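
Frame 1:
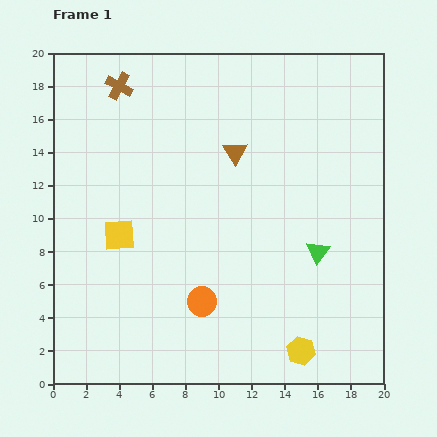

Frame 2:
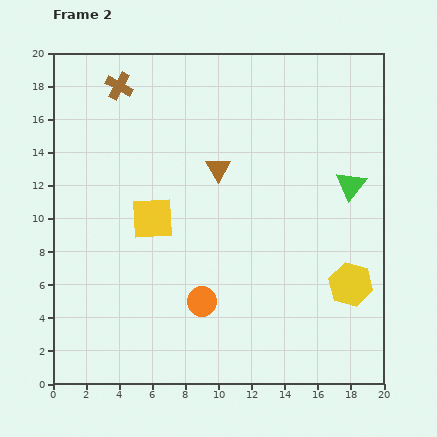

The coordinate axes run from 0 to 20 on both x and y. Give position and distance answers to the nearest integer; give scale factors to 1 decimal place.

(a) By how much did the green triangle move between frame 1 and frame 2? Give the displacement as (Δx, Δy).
(2, 4)

The green triangle was at (16, 8) in frame 1 and (18, 12) in frame 2.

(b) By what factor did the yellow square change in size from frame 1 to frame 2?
1.3×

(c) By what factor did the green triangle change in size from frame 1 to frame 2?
1.3×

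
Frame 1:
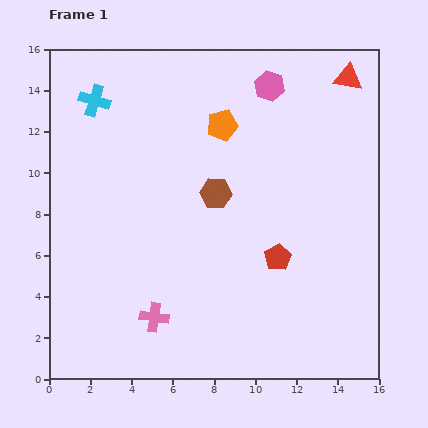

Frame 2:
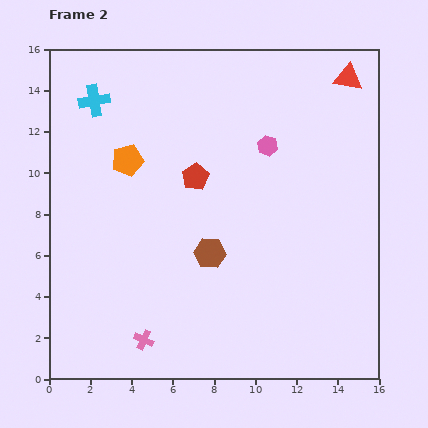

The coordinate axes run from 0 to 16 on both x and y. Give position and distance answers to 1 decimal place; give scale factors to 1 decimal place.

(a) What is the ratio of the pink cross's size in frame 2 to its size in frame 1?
0.7×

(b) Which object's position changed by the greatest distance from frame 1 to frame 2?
the red pentagon

(moved 5.6; next 4.9)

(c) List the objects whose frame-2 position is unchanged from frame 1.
the cyan cross, the red triangle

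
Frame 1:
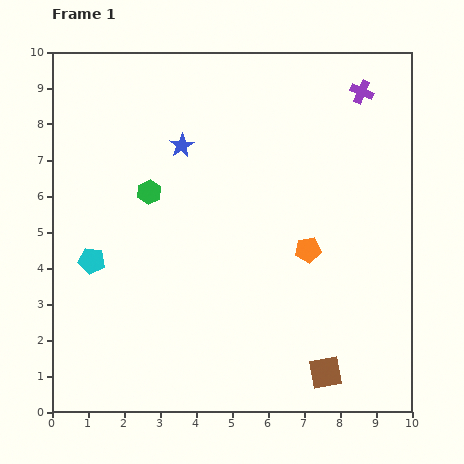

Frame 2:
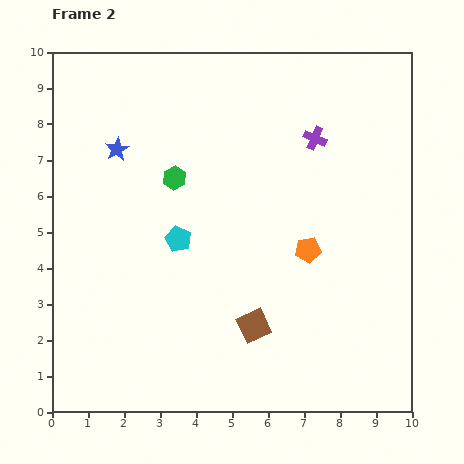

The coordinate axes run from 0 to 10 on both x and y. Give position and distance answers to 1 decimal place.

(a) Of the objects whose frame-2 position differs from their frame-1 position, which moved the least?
the green hexagon

(moved 0.8)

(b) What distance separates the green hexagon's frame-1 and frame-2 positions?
0.8

The green hexagon moved from (2.7, 6.1) to (3.4, 6.5), a distance of √(0.7² + 0.4²) ≈ 0.8.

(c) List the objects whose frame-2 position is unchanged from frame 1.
the orange pentagon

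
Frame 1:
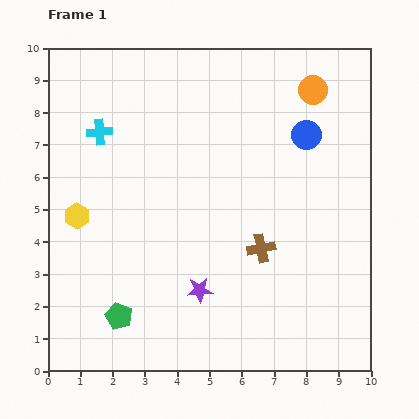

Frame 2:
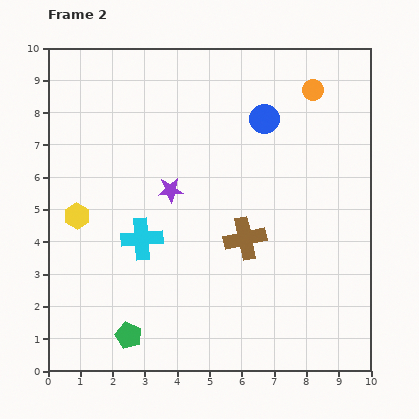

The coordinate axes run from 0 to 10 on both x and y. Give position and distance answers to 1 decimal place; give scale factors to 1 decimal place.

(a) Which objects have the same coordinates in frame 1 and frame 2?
the orange circle, the yellow hexagon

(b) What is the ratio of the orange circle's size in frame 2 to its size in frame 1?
0.7×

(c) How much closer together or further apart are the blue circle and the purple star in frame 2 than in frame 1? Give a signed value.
-2.2

Distance in frame 1: 5.8. Distance in frame 2: 3.6.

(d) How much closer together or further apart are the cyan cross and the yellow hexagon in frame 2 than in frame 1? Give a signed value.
-0.6

Distance in frame 1: 2.7. Distance in frame 2: 2.1.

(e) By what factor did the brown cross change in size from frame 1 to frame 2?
1.5×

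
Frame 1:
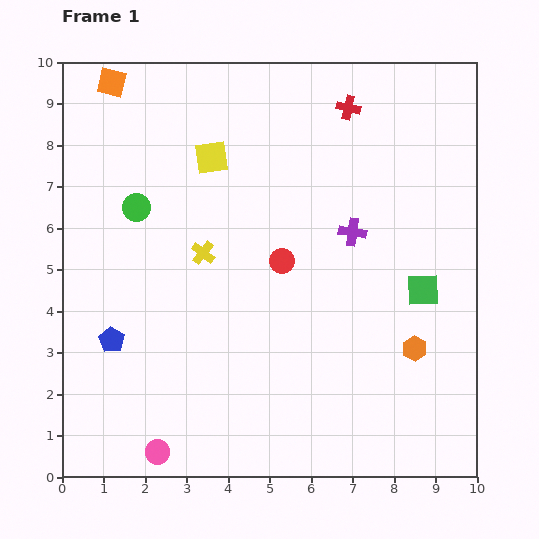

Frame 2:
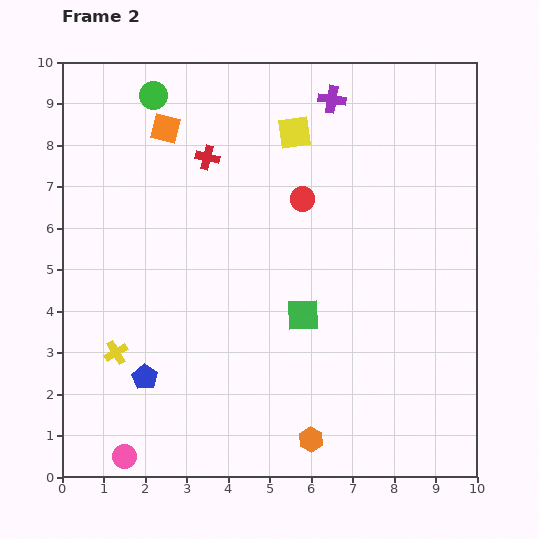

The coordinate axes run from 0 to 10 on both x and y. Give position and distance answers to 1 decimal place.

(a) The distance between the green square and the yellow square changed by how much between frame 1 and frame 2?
-1.6

Distance in frame 1: 6.0. Distance in frame 2: 4.4.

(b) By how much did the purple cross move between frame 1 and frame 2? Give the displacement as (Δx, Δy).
(-0.5, 3.2)

The purple cross was at (7.0, 5.9) in frame 1 and (6.5, 9.1) in frame 2.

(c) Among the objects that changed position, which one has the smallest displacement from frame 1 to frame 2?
the pink circle

(moved 0.8)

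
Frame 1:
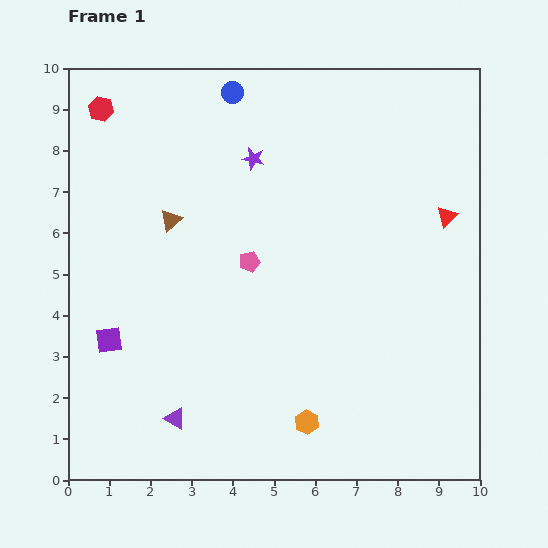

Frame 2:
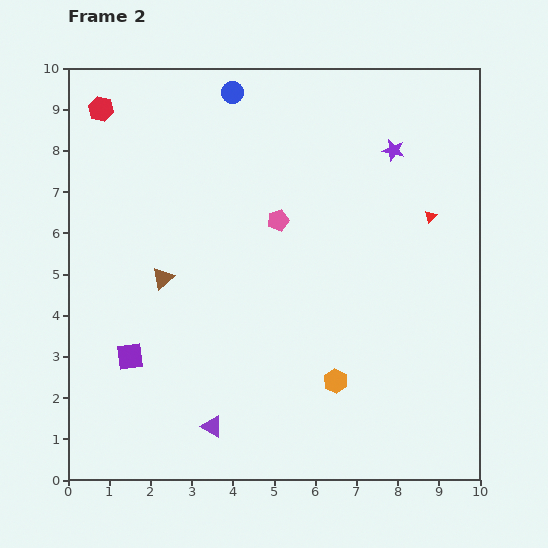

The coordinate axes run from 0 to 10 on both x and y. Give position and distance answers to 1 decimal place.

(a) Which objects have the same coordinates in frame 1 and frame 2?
the red hexagon, the blue circle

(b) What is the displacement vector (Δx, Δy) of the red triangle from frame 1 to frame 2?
(-0.4, 0.0)

The red triangle was at (9.2, 6.4) in frame 1 and (8.8, 6.4) in frame 2.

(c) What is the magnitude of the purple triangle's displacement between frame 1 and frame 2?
0.9

The purple triangle moved from (2.6, 1.5) to (3.5, 1.3), a distance of √(0.9² + 0.2²) ≈ 0.9.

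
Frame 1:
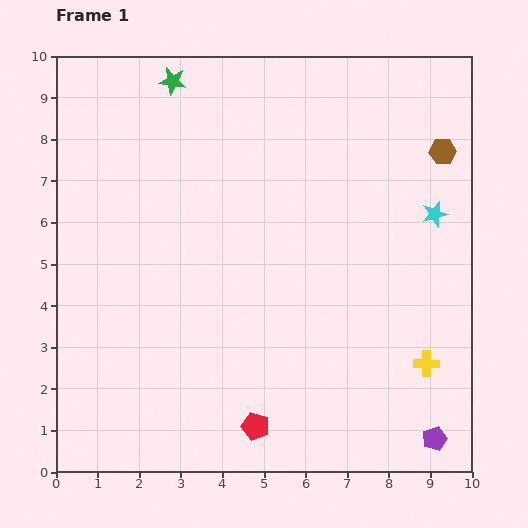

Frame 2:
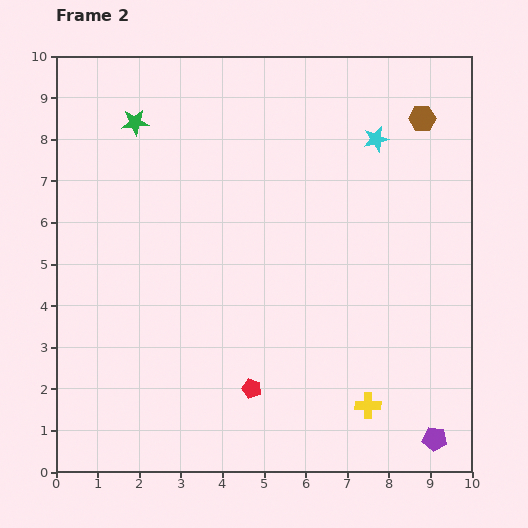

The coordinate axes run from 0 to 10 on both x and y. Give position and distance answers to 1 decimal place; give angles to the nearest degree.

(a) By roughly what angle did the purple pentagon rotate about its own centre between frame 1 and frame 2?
27° clockwise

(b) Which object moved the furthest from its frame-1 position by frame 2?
the cyan star

(moved 2.3; next 1.7)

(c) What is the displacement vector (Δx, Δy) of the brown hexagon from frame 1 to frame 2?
(-0.5, 0.8)

The brown hexagon was at (9.3, 7.7) in frame 1 and (8.8, 8.5) in frame 2.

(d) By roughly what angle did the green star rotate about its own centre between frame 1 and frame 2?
15° counter-clockwise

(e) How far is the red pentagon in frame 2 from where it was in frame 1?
0.9

The red pentagon moved from (4.8, 1.1) to (4.7, 2.0), a distance of √(0.1² + 0.9²) ≈ 0.9.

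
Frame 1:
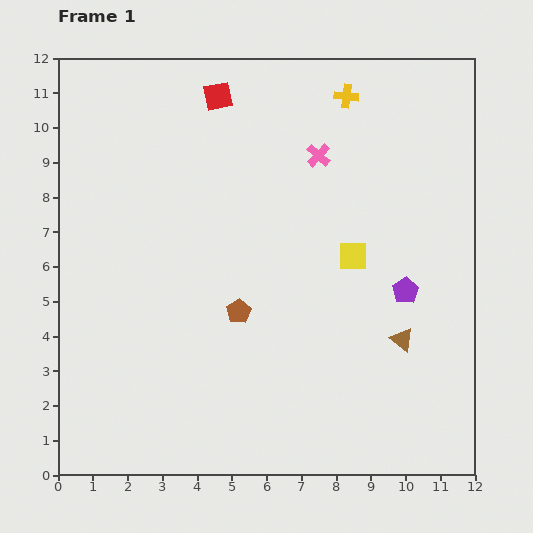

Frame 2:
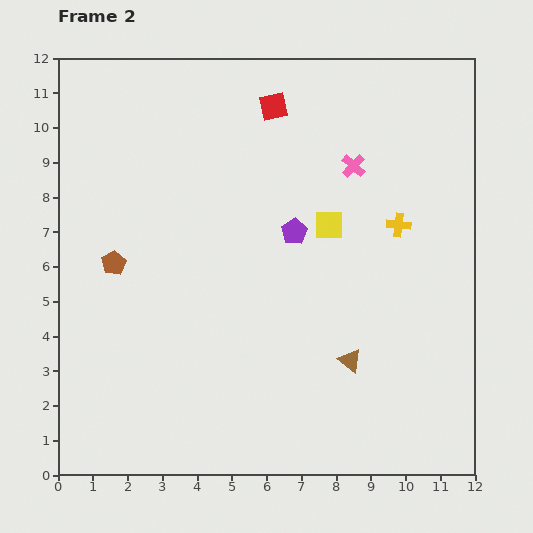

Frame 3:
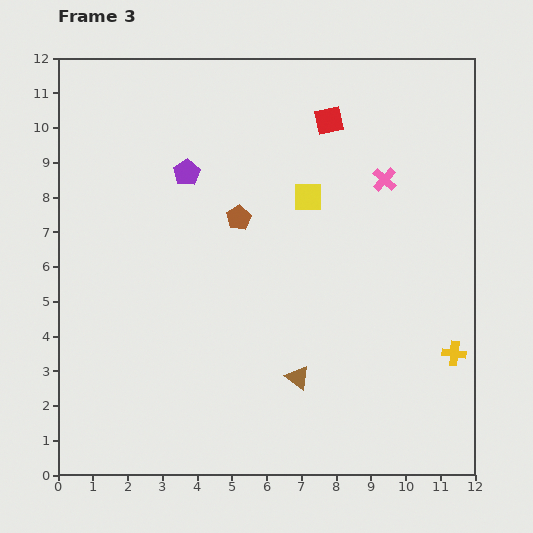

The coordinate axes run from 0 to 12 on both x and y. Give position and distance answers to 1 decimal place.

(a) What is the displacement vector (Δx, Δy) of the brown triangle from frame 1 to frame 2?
(-1.5, -0.6)

The brown triangle was at (9.9, 3.9) in frame 1 and (8.4, 3.3) in frame 2.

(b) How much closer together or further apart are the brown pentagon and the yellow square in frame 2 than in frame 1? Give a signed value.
+2.6

Distance in frame 1: 3.7. Distance in frame 2: 6.3.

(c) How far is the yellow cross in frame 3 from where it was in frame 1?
8.0

The yellow cross moved from (8.3, 10.9) to (11.4, 3.5), a distance of √(3.1² + 7.4²) ≈ 8.0.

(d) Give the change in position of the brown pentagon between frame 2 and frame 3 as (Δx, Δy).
(3.6, 1.3)

The brown pentagon was at (1.6, 6.1) in frame 2 and (5.2, 7.4) in frame 3.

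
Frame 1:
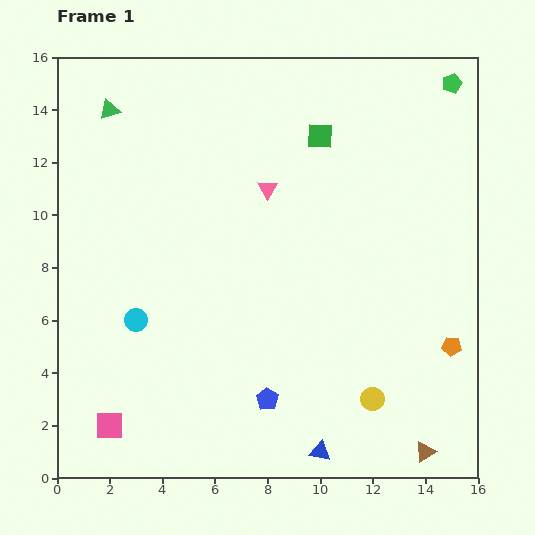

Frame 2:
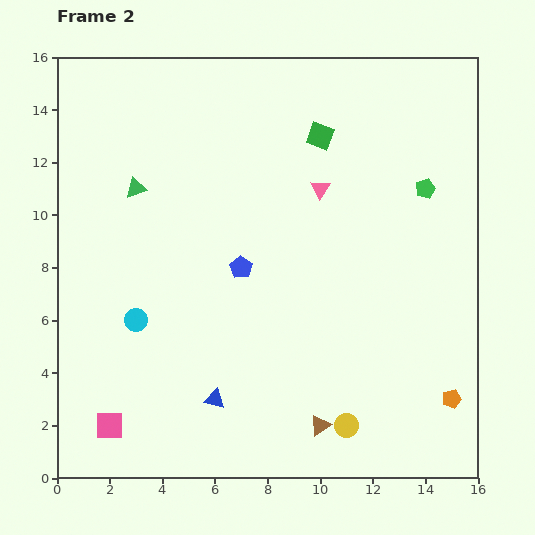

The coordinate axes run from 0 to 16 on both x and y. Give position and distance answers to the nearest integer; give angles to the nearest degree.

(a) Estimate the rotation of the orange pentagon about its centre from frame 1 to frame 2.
21° counter-clockwise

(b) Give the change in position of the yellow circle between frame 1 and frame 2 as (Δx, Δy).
(-1, -1)

The yellow circle was at (12, 3) in frame 1 and (11, 2) in frame 2.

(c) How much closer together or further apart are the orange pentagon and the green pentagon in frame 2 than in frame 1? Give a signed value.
-2

Distance in frame 1: 10. Distance in frame 2: 8.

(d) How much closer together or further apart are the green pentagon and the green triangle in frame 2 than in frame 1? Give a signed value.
-2

Distance in frame 1: 13. Distance in frame 2: 11.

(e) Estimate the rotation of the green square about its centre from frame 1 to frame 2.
17° clockwise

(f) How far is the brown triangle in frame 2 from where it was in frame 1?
4

The brown triangle moved from (14, 1) to (10, 2), a distance of √(4² + 1²) ≈ 4.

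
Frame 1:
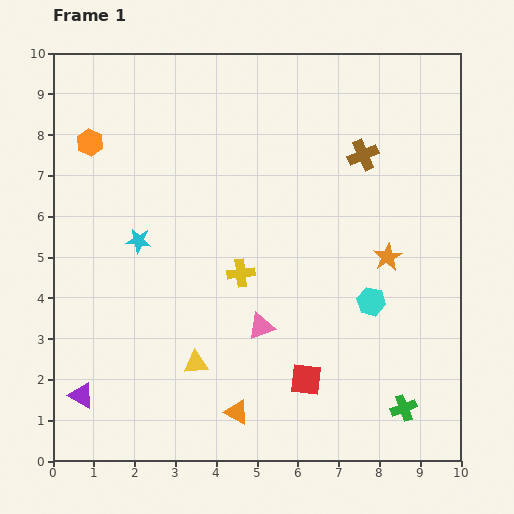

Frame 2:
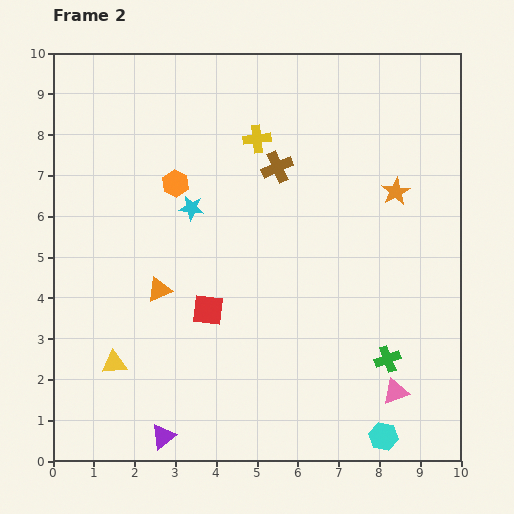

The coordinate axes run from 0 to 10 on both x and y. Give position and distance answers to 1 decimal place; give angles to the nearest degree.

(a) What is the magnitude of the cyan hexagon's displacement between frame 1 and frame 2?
3.3

The cyan hexagon moved from (7.8, 3.9) to (8.1, 0.6), a distance of √(0.3² + 3.3²) ≈ 3.3.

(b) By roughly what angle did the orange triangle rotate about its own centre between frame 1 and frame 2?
51° counter-clockwise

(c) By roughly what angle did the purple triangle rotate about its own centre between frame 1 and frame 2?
54° clockwise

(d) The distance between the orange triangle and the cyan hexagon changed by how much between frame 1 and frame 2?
+2.3

Distance in frame 1: 4.3. Distance in frame 2: 6.6.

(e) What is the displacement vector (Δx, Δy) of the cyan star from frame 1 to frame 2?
(1.3, 0.8)

The cyan star was at (2.1, 5.4) in frame 1 and (3.4, 6.2) in frame 2.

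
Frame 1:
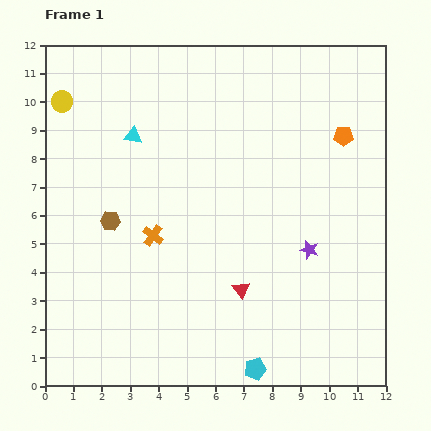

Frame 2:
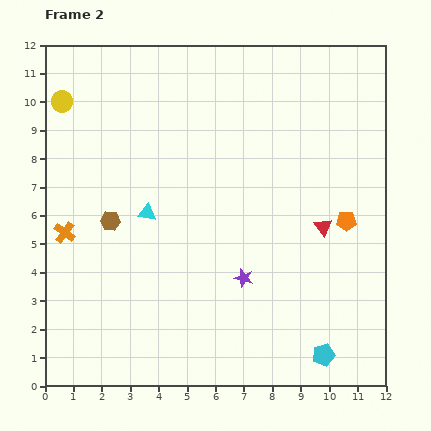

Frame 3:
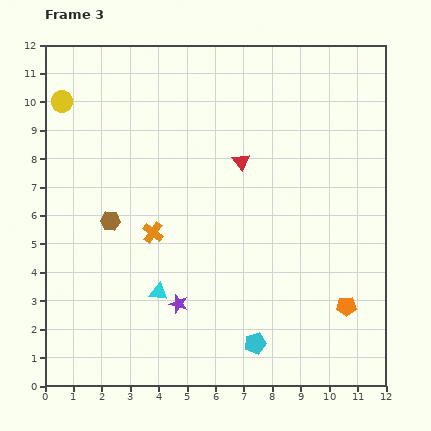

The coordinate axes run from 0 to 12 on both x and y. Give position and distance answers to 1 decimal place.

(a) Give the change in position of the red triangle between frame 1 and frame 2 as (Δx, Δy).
(2.9, 2.2)

The red triangle was at (6.9, 3.4) in frame 1 and (9.8, 5.6) in frame 2.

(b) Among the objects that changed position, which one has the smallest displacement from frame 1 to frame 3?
the orange cross

(moved 0.1)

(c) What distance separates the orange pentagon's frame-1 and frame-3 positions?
6.0

The orange pentagon moved from (10.5, 8.8) to (10.6, 2.8), a distance of √(0.1² + 6.0²) ≈ 6.0.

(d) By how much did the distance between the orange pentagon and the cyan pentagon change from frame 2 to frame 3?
-1.3

Distance in frame 2: 4.8. Distance in frame 3: 3.5.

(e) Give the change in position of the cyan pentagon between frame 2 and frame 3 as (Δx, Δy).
(-2.4, 0.4)

The cyan pentagon was at (9.8, 1.1) in frame 2 and (7.4, 1.5) in frame 3.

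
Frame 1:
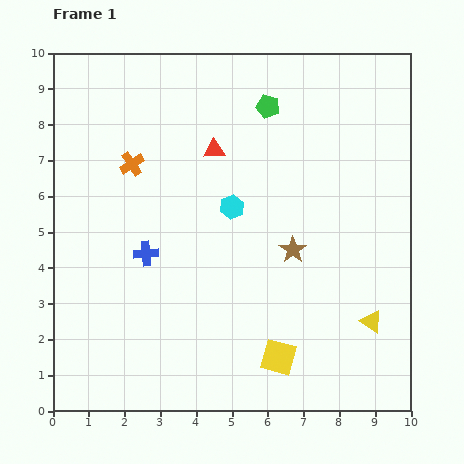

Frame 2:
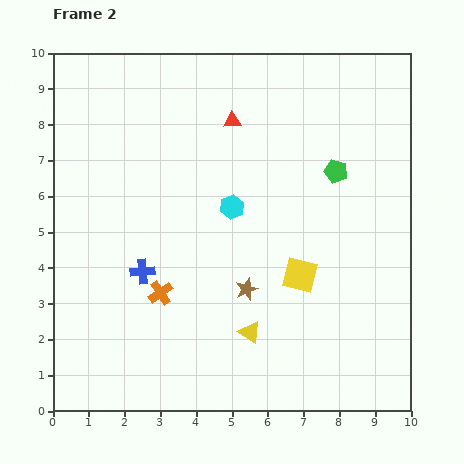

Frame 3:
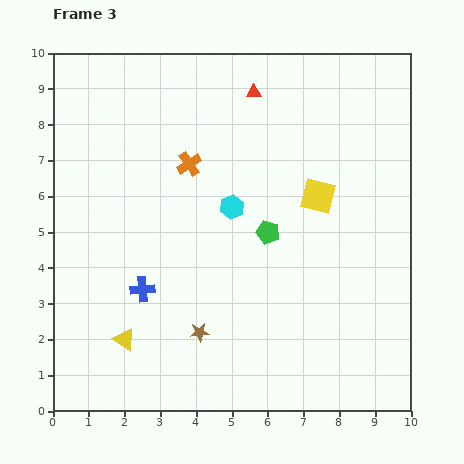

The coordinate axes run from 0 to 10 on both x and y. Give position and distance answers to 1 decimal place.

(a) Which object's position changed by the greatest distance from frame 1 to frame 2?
the orange cross

(moved 3.7; next 3.4)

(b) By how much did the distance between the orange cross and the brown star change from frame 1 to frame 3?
-0.4

Distance in frame 1: 5.1. Distance in frame 3: 4.7.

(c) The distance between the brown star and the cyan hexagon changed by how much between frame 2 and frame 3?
+1.3

Distance in frame 2: 2.3. Distance in frame 3: 3.6.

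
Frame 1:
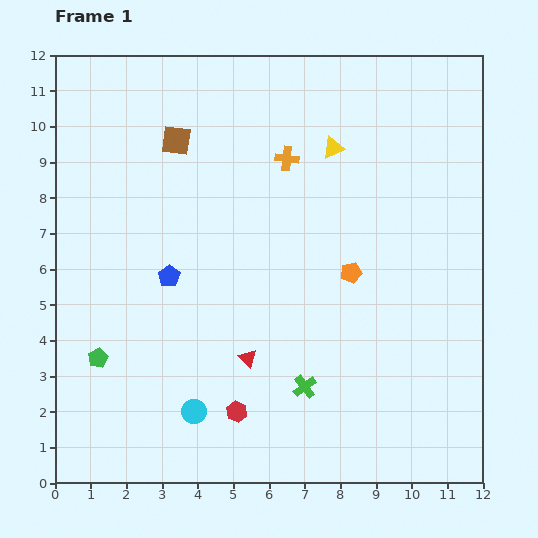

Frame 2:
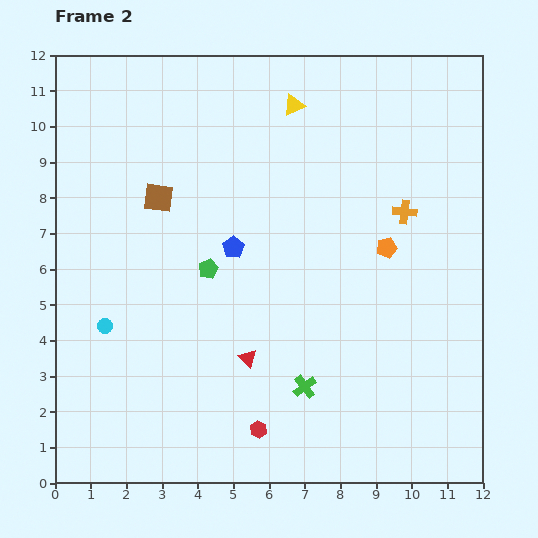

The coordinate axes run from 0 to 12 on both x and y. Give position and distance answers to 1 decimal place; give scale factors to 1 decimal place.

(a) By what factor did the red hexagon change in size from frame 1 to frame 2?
0.8×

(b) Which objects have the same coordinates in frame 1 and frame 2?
the red triangle, the green cross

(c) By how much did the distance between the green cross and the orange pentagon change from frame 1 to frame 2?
+1.0

Distance in frame 1: 3.5. Distance in frame 2: 4.5.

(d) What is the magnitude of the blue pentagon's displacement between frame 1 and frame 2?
2.0

The blue pentagon moved from (3.2, 5.8) to (5.0, 6.6), a distance of √(1.8² + 0.8²) ≈ 2.0.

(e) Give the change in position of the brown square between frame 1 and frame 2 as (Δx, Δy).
(-0.5, -1.6)

The brown square was at (3.4, 9.6) in frame 1 and (2.9, 8.0) in frame 2.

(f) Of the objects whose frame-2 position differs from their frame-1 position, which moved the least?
the red hexagon

(moved 0.8)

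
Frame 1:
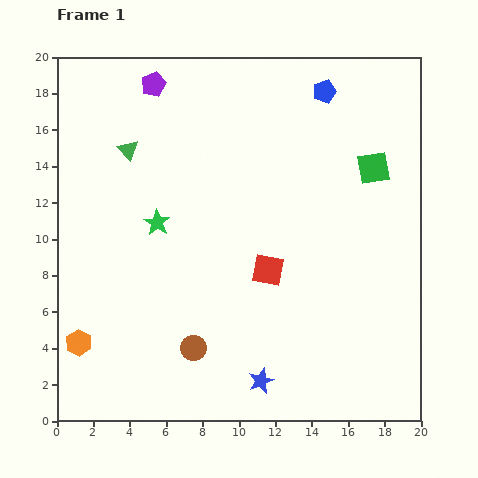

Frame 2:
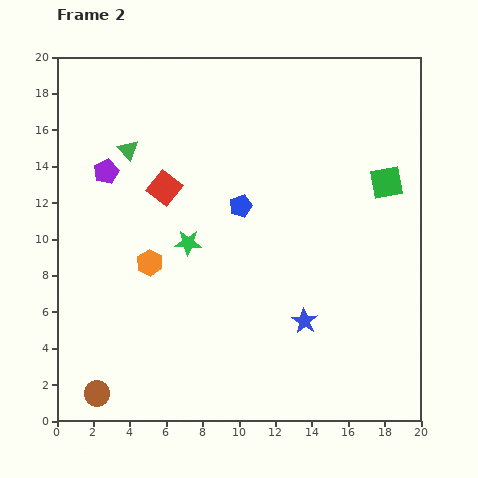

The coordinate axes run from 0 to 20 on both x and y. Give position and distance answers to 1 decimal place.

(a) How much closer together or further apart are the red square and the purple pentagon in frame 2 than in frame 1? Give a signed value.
-8.7

Distance in frame 1: 12.0. Distance in frame 2: 3.3.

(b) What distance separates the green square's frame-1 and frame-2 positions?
1.1

The green square moved from (17.4, 13.9) to (18.1, 13.1), a distance of √(0.7² + 0.8²) ≈ 1.1.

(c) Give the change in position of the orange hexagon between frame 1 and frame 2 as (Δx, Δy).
(3.9, 4.4)

The orange hexagon was at (1.2, 4.3) in frame 1 and (5.1, 8.7) in frame 2.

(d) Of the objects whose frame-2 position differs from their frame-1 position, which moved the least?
the green square

(moved 1.1)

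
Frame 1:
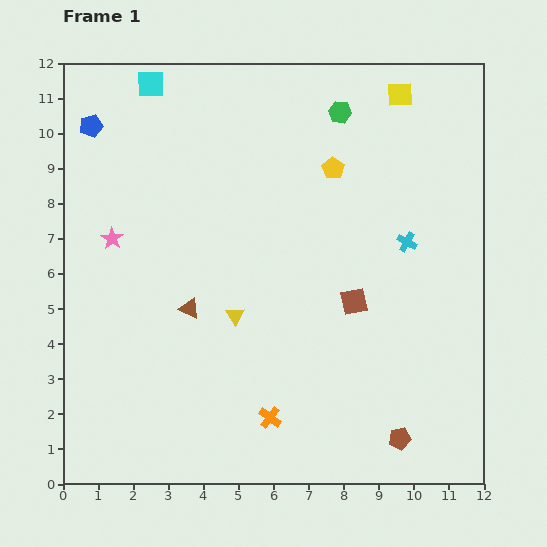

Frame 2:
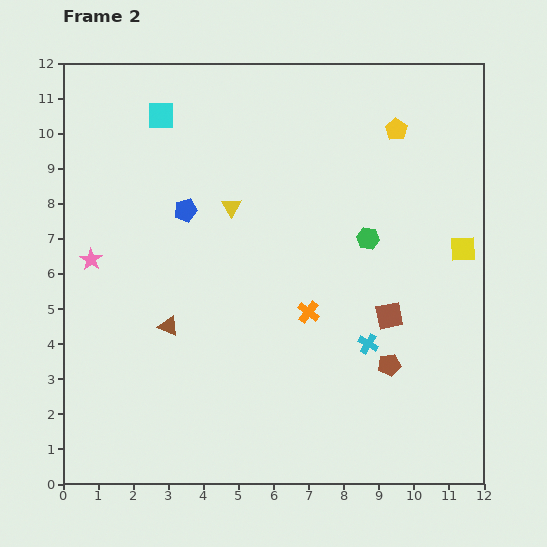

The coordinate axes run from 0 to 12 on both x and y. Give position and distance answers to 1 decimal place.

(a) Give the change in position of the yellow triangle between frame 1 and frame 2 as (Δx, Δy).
(-0.1, 3.1)

The yellow triangle was at (4.9, 4.8) in frame 1 and (4.8, 7.9) in frame 2.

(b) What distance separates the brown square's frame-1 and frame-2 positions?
1.1

The brown square moved from (8.3, 5.2) to (9.3, 4.8), a distance of √(1.0² + 0.4²) ≈ 1.1.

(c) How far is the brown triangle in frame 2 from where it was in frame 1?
0.8

The brown triangle moved from (3.6, 5.0) to (3.0, 4.5), a distance of √(0.6² + 0.5²) ≈ 0.8.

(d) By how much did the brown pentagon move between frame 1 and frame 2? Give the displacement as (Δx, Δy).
(-0.3, 2.1)

The brown pentagon was at (9.6, 1.3) in frame 1 and (9.3, 3.4) in frame 2.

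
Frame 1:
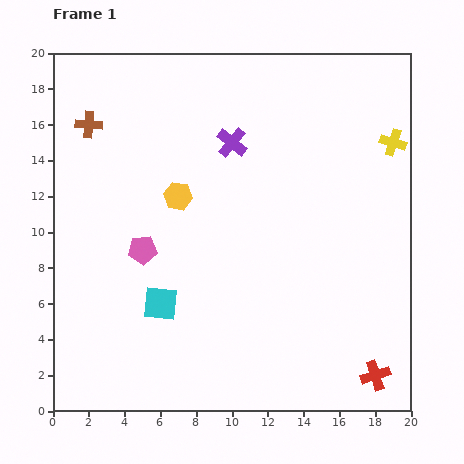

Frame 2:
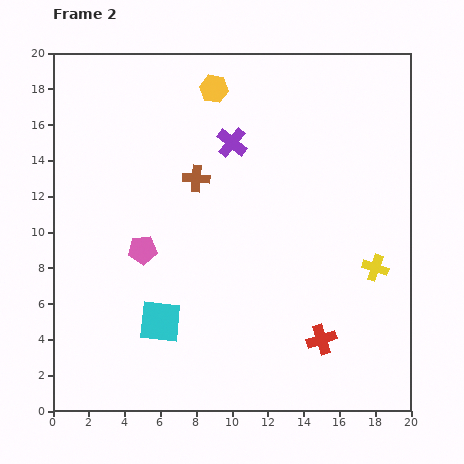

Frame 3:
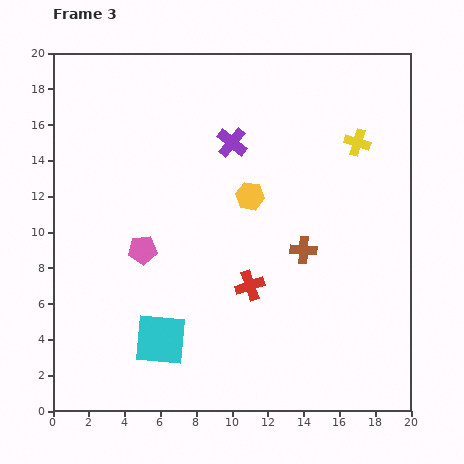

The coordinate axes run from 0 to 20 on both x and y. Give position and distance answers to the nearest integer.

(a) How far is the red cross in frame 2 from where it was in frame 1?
4

The red cross moved from (18, 2) to (15, 4), a distance of √(3² + 2²) ≈ 4.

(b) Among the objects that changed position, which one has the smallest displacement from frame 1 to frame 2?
the cyan square

(moved 1)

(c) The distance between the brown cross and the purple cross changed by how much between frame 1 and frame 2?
-5

Distance in frame 1: 8. Distance in frame 2: 3.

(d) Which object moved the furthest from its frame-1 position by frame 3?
the brown cross

(moved 14; next 9)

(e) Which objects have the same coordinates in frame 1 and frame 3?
the pink pentagon, the purple cross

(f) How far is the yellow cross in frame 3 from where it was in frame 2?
7

The yellow cross moved from (18, 8) to (17, 15), a distance of √(1² + 7²) ≈ 7.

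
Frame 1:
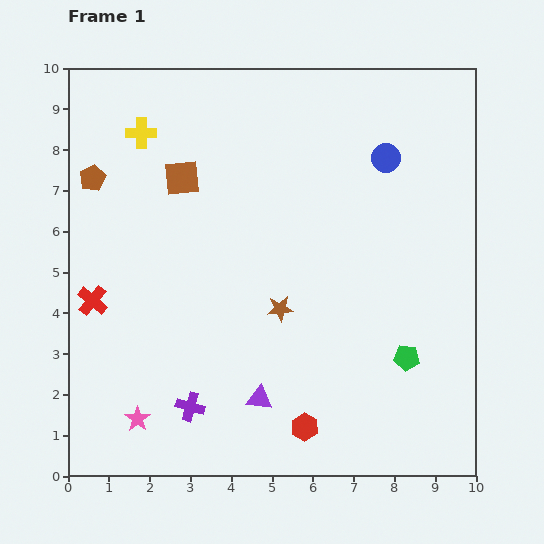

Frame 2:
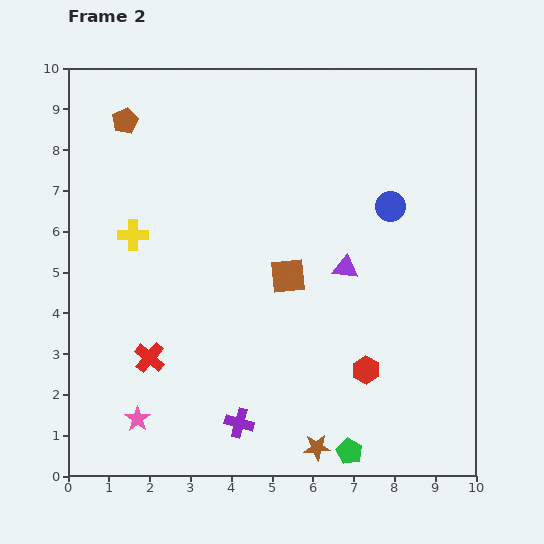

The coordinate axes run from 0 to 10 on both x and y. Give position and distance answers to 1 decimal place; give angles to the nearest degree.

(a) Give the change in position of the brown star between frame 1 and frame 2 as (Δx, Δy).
(0.9, -3.4)

The brown star was at (5.2, 4.1) in frame 1 and (6.1, 0.7) in frame 2.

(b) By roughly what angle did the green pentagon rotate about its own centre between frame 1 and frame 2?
20° clockwise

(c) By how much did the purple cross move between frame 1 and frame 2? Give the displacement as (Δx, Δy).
(1.2, -0.4)

The purple cross was at (3.0, 1.7) in frame 1 and (4.2, 1.3) in frame 2.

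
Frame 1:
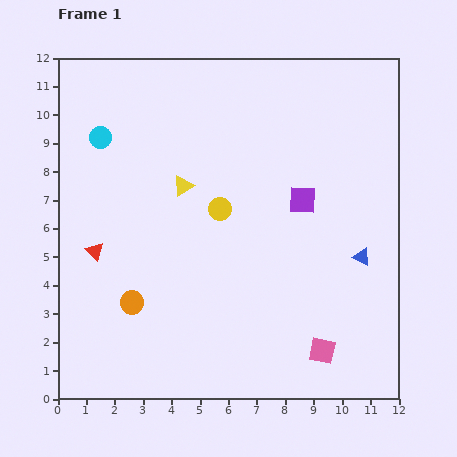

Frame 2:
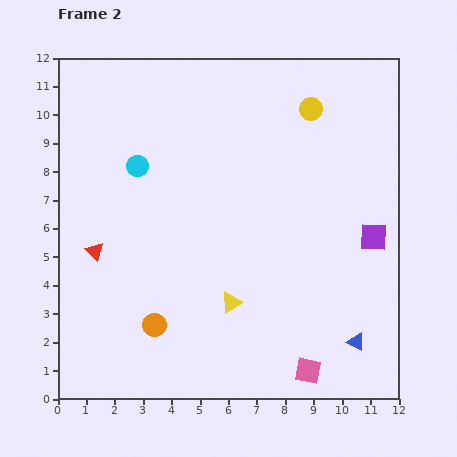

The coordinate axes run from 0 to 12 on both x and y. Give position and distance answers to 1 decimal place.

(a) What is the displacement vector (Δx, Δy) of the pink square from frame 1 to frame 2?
(-0.5, -0.7)

The pink square was at (9.3, 1.7) in frame 1 and (8.8, 1.0) in frame 2.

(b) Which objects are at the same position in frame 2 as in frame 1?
the red triangle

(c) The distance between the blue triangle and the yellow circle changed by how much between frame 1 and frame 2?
+3.1

Distance in frame 1: 5.3. Distance in frame 2: 8.4.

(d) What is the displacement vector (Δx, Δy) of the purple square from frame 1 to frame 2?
(2.5, -1.3)

The purple square was at (8.6, 7.0) in frame 1 and (11.1, 5.7) in frame 2.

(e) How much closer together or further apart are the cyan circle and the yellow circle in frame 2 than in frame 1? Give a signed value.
+1.5

Distance in frame 1: 4.9. Distance in frame 2: 6.4.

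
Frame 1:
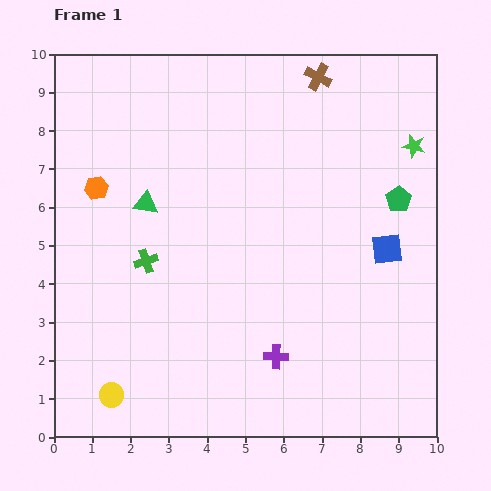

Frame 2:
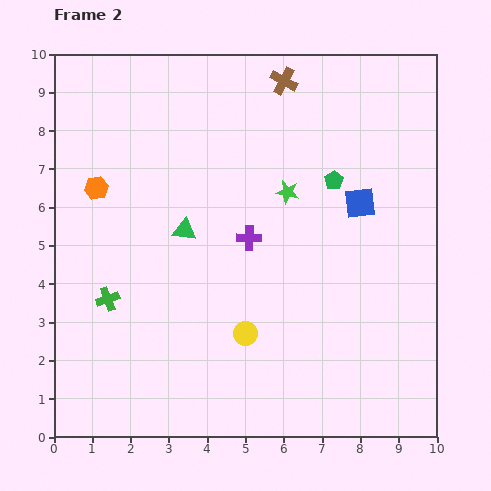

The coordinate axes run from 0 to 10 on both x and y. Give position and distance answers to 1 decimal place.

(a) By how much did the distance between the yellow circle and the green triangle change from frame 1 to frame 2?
-2.0

Distance in frame 1: 5.1. Distance in frame 2: 3.1.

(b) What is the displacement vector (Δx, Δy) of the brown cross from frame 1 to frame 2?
(-0.9, -0.1)

The brown cross was at (6.9, 9.4) in frame 1 and (6.0, 9.3) in frame 2.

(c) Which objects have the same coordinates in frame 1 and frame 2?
the orange hexagon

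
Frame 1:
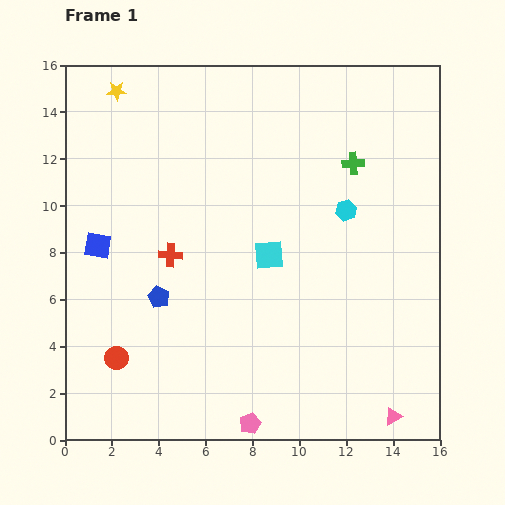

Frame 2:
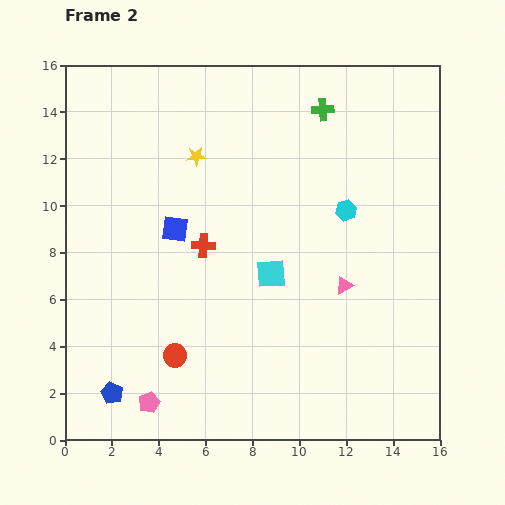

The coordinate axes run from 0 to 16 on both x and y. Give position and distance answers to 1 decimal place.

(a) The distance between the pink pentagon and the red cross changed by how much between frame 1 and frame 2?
-0.9

Distance in frame 1: 8.0. Distance in frame 2: 7.1.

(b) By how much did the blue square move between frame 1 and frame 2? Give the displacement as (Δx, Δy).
(3.3, 0.7)

The blue square was at (1.4, 8.3) in frame 1 and (4.7, 9.0) in frame 2.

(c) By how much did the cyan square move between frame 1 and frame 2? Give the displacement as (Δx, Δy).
(0.1, -0.8)

The cyan square was at (8.7, 7.9) in frame 1 and (8.8, 7.1) in frame 2.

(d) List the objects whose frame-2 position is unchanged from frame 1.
the cyan hexagon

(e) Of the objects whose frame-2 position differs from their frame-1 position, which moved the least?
the cyan square

(moved 0.8)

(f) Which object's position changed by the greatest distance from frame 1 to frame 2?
the pink triangle

(moved 6.0; next 4.6)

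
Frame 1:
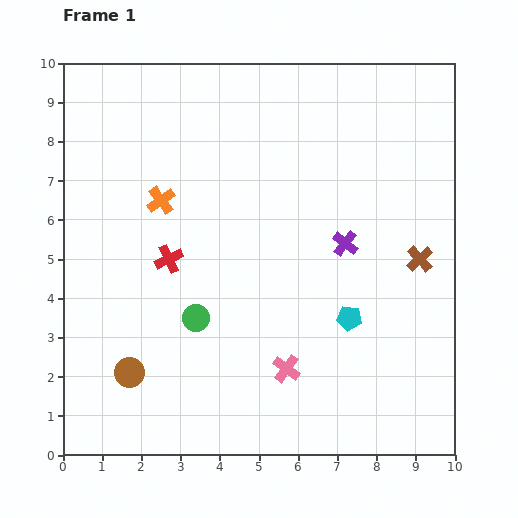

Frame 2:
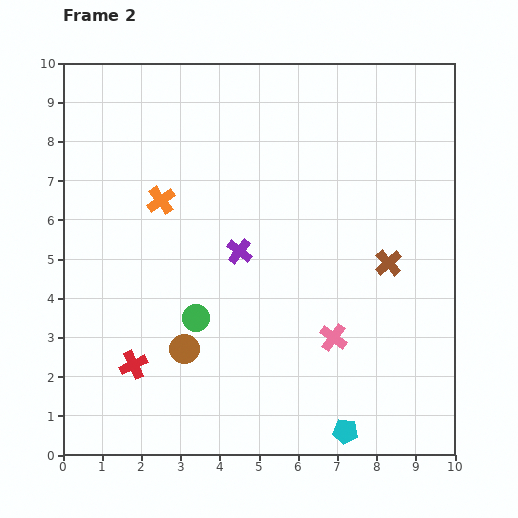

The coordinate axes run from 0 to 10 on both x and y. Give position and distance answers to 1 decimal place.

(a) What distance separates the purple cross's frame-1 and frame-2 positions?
2.7

The purple cross moved from (7.2, 5.4) to (4.5, 5.2), a distance of √(2.7² + 0.2²) ≈ 2.7.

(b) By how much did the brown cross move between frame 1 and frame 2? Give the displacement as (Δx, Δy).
(-0.8, -0.1)

The brown cross was at (9.1, 5.0) in frame 1 and (8.3, 4.9) in frame 2.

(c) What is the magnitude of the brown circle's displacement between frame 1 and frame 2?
1.5

The brown circle moved from (1.7, 2.1) to (3.1, 2.7), a distance of √(1.4² + 0.6²) ≈ 1.5.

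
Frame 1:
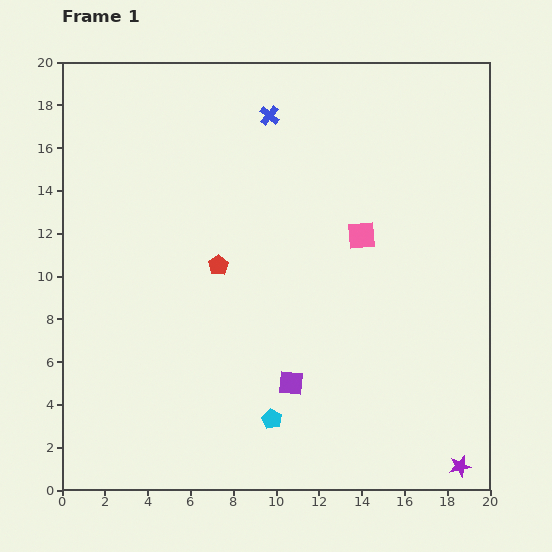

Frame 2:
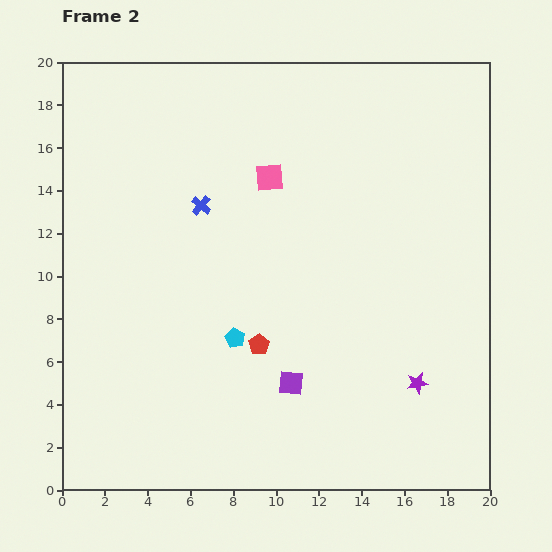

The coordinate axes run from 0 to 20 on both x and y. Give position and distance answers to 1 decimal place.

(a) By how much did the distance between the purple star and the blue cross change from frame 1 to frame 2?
-5.6

Distance in frame 1: 18.7. Distance in frame 2: 13.1.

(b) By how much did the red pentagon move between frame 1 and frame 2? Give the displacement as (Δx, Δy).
(1.9, -3.7)

The red pentagon was at (7.3, 10.5) in frame 1 and (9.2, 6.8) in frame 2.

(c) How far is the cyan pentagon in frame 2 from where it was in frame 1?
4.2

The cyan pentagon moved from (9.8, 3.3) to (8.1, 7.1), a distance of √(1.7² + 3.8²) ≈ 4.2.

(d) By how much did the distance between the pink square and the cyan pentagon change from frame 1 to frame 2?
-1.9

Distance in frame 1: 9.6. Distance in frame 2: 7.7.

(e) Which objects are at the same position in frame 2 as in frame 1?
the purple square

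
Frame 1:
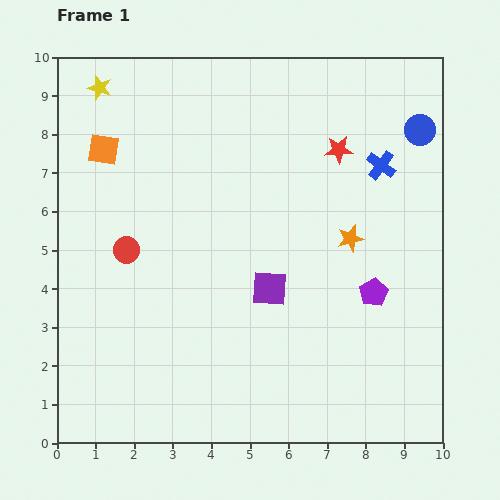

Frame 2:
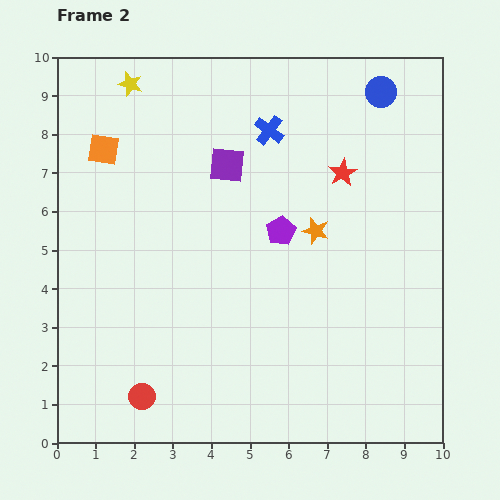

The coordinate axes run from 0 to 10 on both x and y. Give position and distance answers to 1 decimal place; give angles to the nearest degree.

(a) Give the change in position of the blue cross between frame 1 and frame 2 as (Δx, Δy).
(-2.9, 0.9)

The blue cross was at (8.4, 7.2) in frame 1 and (5.5, 8.1) in frame 2.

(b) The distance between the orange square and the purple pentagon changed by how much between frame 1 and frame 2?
-2.8

Distance in frame 1: 7.9. Distance in frame 2: 5.1.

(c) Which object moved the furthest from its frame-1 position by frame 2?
the red circle

(moved 3.8; next 3.4)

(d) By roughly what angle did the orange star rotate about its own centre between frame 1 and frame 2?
30° clockwise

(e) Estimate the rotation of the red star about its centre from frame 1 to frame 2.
25° counter-clockwise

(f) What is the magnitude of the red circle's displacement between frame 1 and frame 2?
3.8

The red circle moved from (1.8, 5.0) to (2.2, 1.2), a distance of √(0.4² + 3.8²) ≈ 3.8.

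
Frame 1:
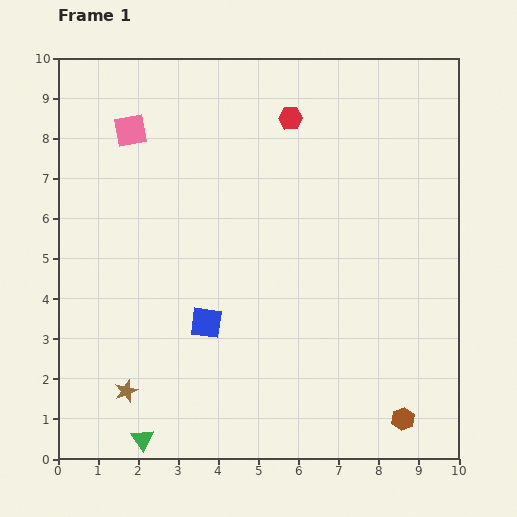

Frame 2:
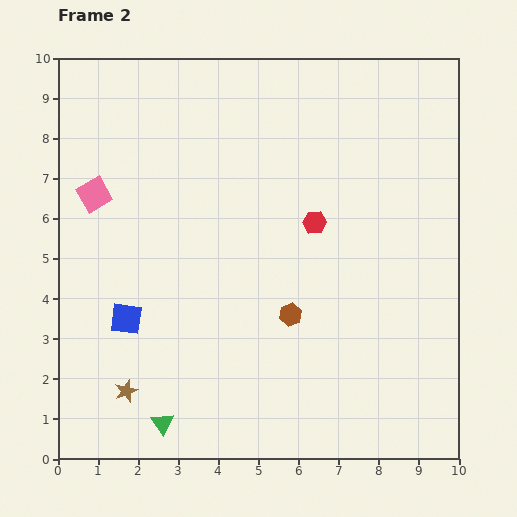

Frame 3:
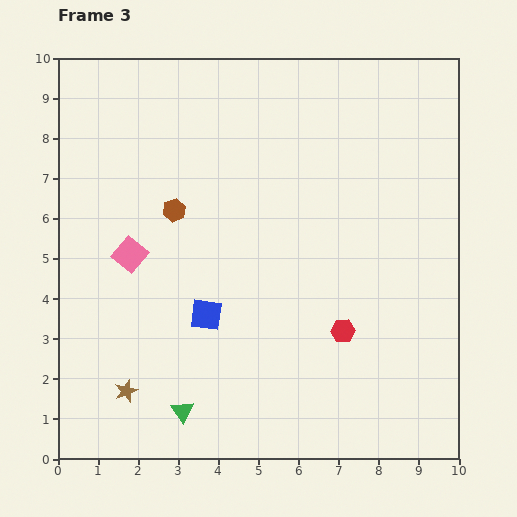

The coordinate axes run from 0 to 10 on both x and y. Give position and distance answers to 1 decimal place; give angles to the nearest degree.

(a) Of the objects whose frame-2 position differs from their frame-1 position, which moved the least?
the green triangle

(moved 0.6)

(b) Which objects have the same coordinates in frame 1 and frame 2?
the brown star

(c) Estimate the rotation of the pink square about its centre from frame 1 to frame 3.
40° counter-clockwise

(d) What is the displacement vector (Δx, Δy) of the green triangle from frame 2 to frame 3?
(0.5, 0.3)

The green triangle was at (2.6, 0.9) in frame 2 and (3.1, 1.2) in frame 3.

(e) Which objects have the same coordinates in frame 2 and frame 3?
the brown star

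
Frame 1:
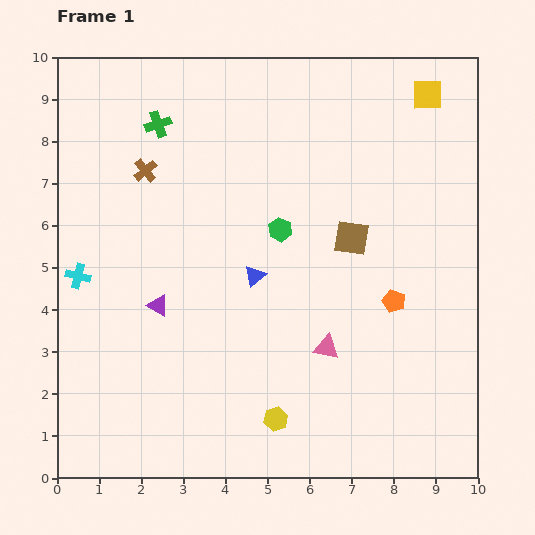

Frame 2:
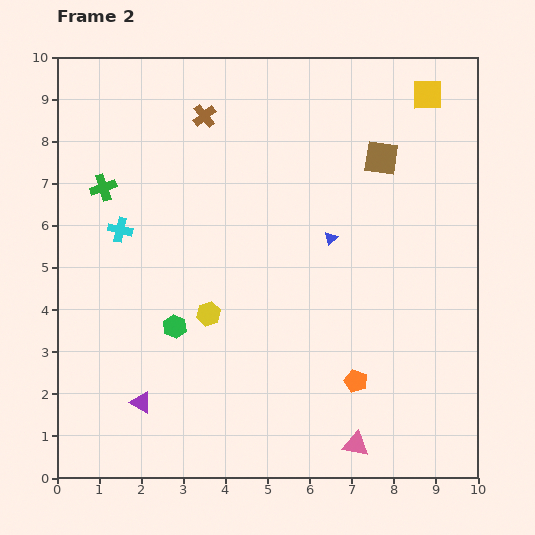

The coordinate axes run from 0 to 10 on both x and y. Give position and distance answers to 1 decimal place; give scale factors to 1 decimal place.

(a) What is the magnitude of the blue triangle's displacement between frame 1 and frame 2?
2.0

The blue triangle moved from (4.7, 4.8) to (6.5, 5.7), a distance of √(1.8² + 0.9²) ≈ 2.0.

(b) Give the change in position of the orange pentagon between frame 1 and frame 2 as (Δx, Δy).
(-0.9, -1.9)

The orange pentagon was at (8.0, 4.2) in frame 1 and (7.1, 2.3) in frame 2.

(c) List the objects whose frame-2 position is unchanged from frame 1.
the yellow square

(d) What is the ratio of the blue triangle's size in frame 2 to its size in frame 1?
0.6×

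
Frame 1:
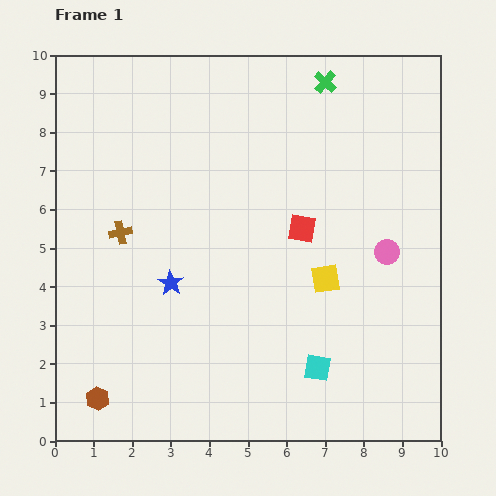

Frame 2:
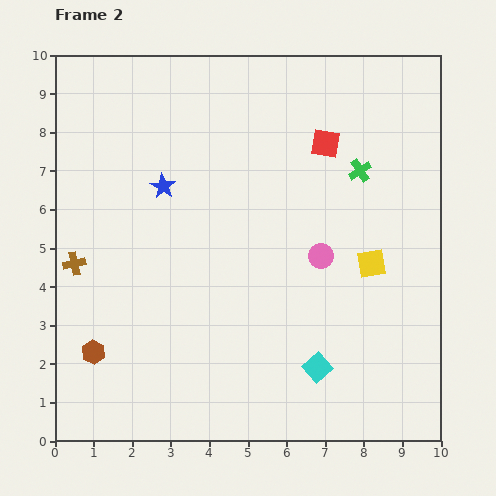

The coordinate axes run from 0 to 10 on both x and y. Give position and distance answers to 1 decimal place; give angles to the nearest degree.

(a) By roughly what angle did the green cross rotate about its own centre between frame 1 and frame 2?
16° clockwise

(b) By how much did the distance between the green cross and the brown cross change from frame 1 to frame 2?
+1.2

Distance in frame 1: 6.6. Distance in frame 2: 7.8.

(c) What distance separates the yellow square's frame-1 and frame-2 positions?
1.3

The yellow square moved from (7.0, 4.2) to (8.2, 4.6), a distance of √(1.2² + 0.4²) ≈ 1.3.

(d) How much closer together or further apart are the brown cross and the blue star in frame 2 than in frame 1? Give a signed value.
+1.2

Distance in frame 1: 1.8. Distance in frame 2: 3.0.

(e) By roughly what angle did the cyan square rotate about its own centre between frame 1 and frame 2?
38° clockwise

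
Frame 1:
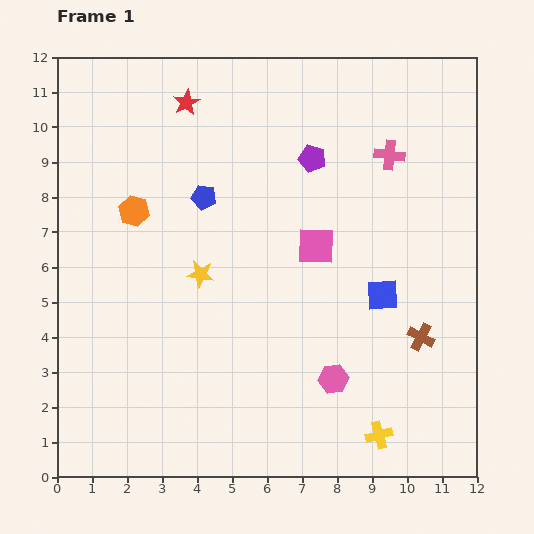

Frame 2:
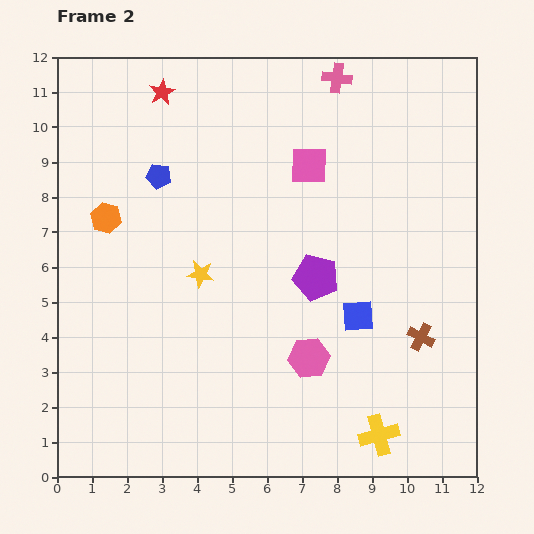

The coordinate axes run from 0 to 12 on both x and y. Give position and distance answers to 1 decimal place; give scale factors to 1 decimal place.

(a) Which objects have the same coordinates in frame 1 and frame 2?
the yellow star, the yellow cross, the brown cross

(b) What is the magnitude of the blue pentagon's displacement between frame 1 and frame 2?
1.4

The blue pentagon moved from (4.2, 8.0) to (2.9, 8.6), a distance of √(1.3² + 0.6²) ≈ 1.4.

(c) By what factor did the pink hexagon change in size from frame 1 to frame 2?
1.4×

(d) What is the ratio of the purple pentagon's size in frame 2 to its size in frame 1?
1.7×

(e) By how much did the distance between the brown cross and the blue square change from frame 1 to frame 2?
+0.3

Distance in frame 1: 1.6. Distance in frame 2: 1.9.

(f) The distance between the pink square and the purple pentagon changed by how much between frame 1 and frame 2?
+0.7

Distance in frame 1: 2.5. Distance in frame 2: 3.2.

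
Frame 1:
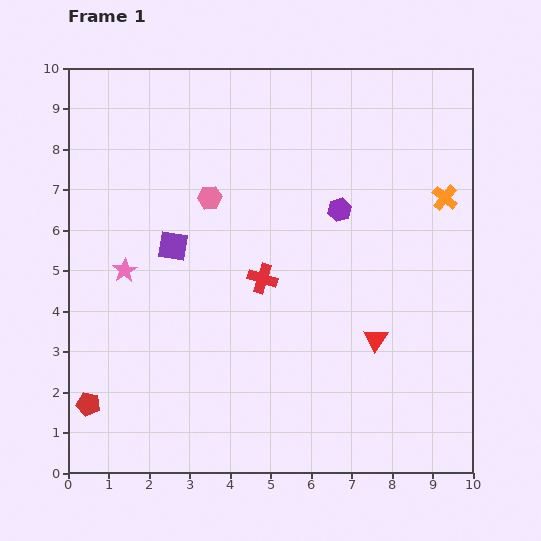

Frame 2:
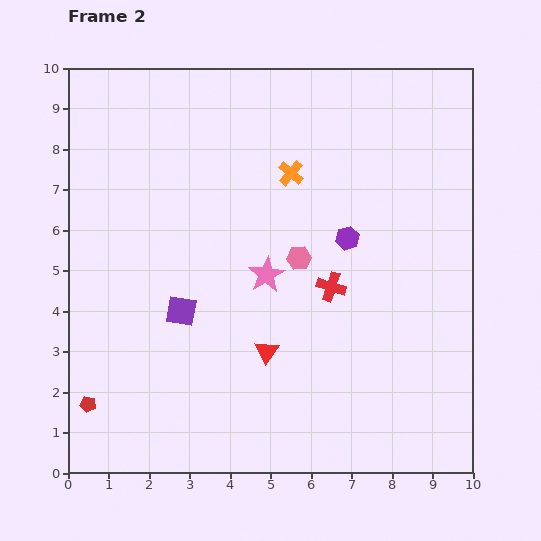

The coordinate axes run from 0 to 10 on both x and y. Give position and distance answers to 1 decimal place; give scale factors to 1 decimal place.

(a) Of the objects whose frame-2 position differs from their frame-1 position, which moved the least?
the purple hexagon

(moved 0.7)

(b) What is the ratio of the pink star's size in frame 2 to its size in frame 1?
1.5×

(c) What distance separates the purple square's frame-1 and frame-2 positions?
1.6

The purple square moved from (2.6, 5.6) to (2.8, 4.0), a distance of √(0.2² + 1.6²) ≈ 1.6.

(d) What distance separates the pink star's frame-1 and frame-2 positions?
3.5

The pink star moved from (1.4, 5.0) to (4.9, 4.9), a distance of √(3.5² + 0.1²) ≈ 3.5.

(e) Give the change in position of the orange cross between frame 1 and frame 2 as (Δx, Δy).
(-3.8, 0.6)

The orange cross was at (9.3, 6.8) in frame 1 and (5.5, 7.4) in frame 2.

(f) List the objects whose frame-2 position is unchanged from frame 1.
the red pentagon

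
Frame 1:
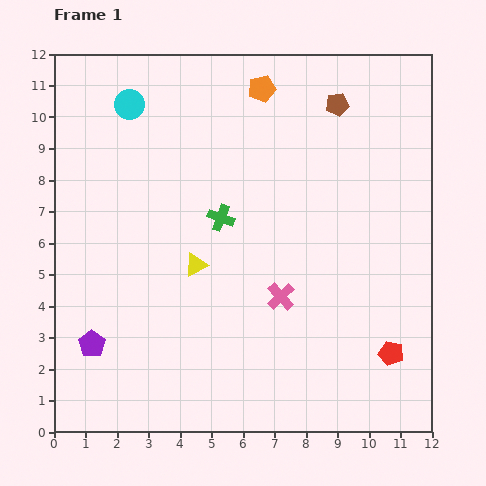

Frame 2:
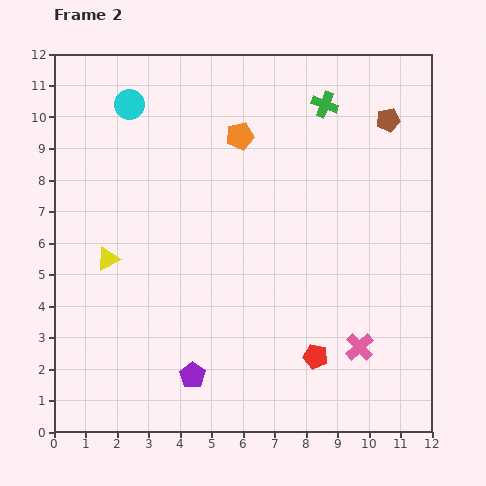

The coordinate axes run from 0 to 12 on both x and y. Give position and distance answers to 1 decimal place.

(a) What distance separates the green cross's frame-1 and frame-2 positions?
4.9

The green cross moved from (5.3, 6.8) to (8.6, 10.4), a distance of √(3.3² + 3.6²) ≈ 4.9.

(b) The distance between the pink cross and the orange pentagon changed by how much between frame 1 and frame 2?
+1.1

Distance in frame 1: 6.6. Distance in frame 2: 7.7.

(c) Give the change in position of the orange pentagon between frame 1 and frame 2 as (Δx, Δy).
(-0.7, -1.5)

The orange pentagon was at (6.6, 10.9) in frame 1 and (5.9, 9.4) in frame 2.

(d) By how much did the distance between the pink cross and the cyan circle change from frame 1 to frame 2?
+2.8

Distance in frame 1: 7.8. Distance in frame 2: 10.6.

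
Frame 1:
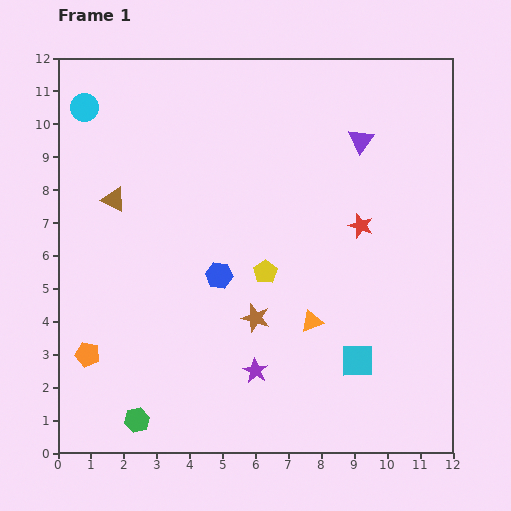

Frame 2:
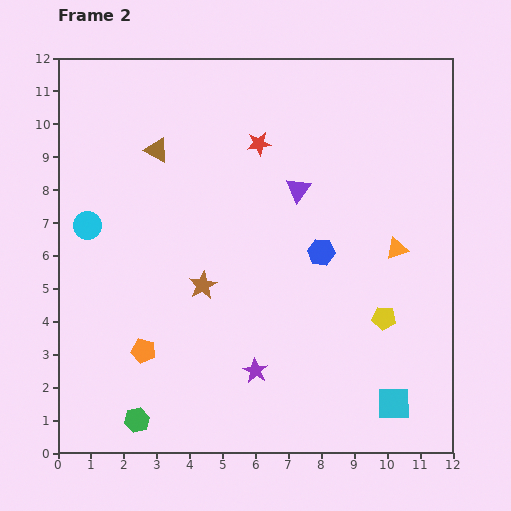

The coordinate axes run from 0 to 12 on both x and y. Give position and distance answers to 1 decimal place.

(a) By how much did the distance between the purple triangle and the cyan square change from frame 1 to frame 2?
+0.4

Distance in frame 1: 6.7. Distance in frame 2: 7.1.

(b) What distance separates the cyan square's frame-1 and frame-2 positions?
1.7

The cyan square moved from (9.1, 2.8) to (10.2, 1.5), a distance of √(1.1² + 1.3²) ≈ 1.7.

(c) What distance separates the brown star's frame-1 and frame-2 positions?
1.9

The brown star moved from (6.0, 4.1) to (4.4, 5.1), a distance of √(1.6² + 1.0²) ≈ 1.9.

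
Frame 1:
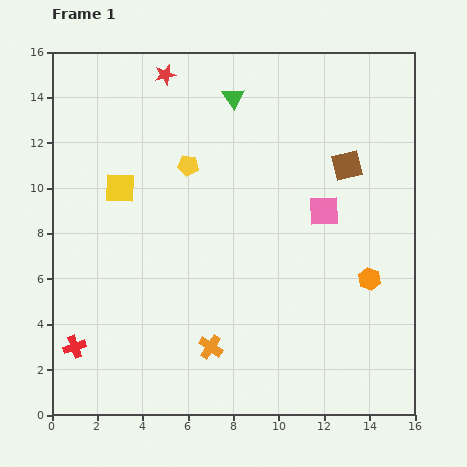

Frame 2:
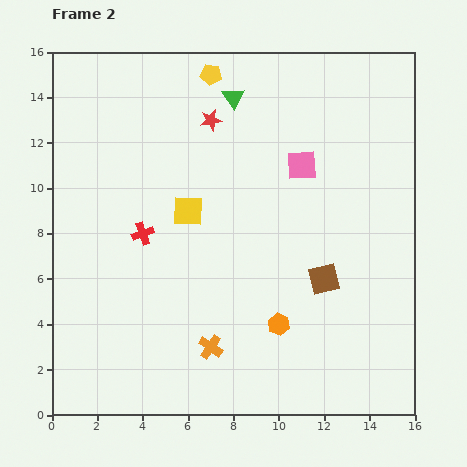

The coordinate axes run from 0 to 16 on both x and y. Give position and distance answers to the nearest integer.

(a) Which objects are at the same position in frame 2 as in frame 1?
the green triangle, the orange cross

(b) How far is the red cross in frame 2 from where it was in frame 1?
6

The red cross moved from (1, 3) to (4, 8), a distance of √(3² + 5²) ≈ 6.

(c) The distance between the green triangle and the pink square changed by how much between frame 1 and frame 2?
-2

Distance in frame 1: 6. Distance in frame 2: 4.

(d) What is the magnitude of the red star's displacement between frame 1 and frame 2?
3

The red star moved from (5, 15) to (7, 13), a distance of √(2² + 2²) ≈ 3.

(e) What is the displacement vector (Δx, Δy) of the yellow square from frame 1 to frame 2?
(3, -1)

The yellow square was at (3, 10) in frame 1 and (6, 9) in frame 2.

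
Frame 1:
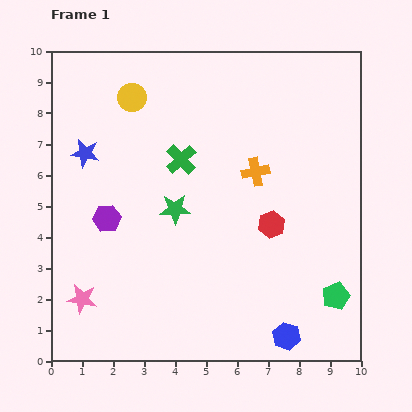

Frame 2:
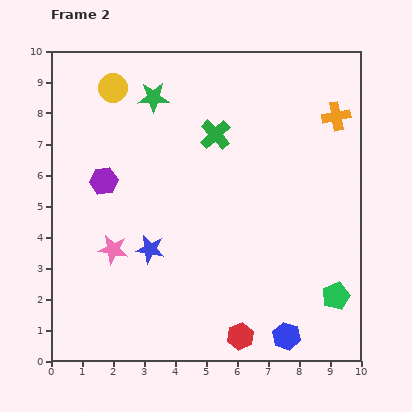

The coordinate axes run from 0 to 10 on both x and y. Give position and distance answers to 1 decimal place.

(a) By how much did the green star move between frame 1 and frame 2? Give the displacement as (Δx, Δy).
(-0.7, 3.6)

The green star was at (4.0, 4.9) in frame 1 and (3.3, 8.5) in frame 2.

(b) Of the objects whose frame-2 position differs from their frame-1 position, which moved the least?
the yellow circle

(moved 0.7)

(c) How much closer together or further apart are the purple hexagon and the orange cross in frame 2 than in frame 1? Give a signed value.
+2.8

Distance in frame 1: 5.0. Distance in frame 2: 7.8.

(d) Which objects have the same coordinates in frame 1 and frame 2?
the green pentagon, the blue hexagon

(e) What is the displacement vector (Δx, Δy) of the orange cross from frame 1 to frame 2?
(2.6, 1.8)

The orange cross was at (6.6, 6.1) in frame 1 and (9.2, 7.9) in frame 2.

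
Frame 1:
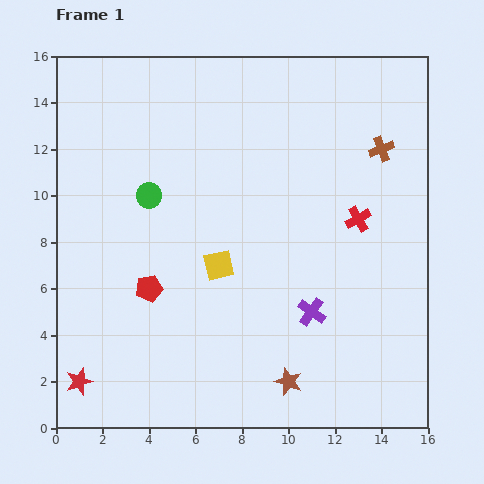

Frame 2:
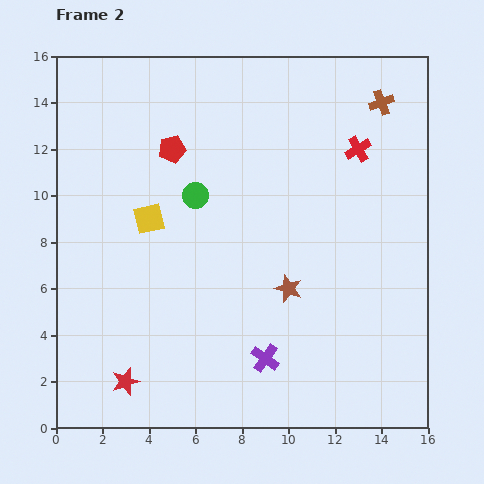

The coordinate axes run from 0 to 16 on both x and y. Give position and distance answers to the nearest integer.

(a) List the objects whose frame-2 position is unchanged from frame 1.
none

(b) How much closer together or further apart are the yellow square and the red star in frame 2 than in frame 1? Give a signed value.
-1

Distance in frame 1: 8. Distance in frame 2: 7.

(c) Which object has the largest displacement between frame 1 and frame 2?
the red pentagon

(moved 6; next 4)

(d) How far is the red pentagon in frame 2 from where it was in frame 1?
6

The red pentagon moved from (4, 6) to (5, 12), a distance of √(1² + 6²) ≈ 6.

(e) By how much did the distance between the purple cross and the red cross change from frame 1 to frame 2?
+6

Distance in frame 1: 4. Distance in frame 2: 10.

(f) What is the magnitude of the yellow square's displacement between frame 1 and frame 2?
4

The yellow square moved from (7, 7) to (4, 9), a distance of √(3² + 2²) ≈ 4.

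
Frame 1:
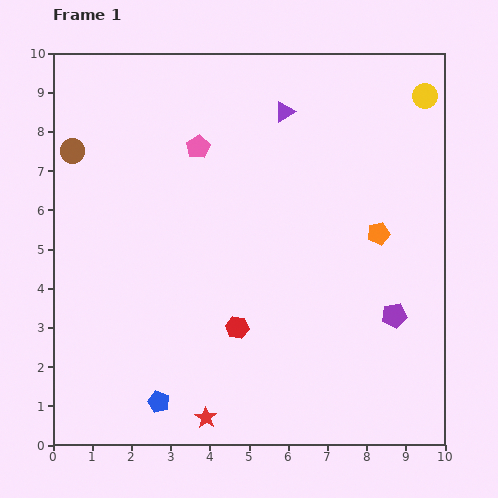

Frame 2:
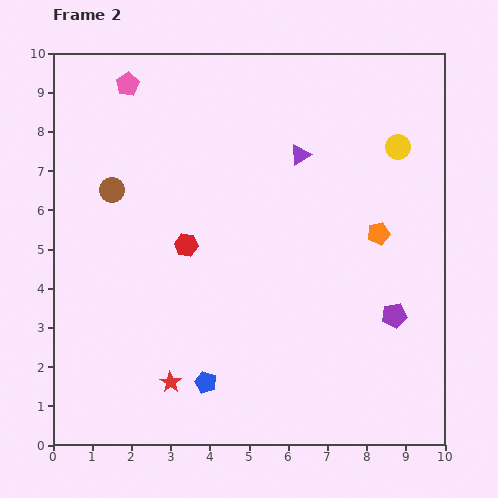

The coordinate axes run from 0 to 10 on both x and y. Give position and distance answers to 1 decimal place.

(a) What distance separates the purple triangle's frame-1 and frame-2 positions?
1.2

The purple triangle moved from (5.9, 8.5) to (6.3, 7.4), a distance of √(0.4² + 1.1²) ≈ 1.2.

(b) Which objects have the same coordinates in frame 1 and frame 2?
the purple pentagon, the orange pentagon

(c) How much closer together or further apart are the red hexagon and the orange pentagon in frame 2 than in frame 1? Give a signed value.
+0.6

Distance in frame 1: 4.3. Distance in frame 2: 4.9.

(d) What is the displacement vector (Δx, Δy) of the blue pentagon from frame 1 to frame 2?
(1.2, 0.5)

The blue pentagon was at (2.7, 1.1) in frame 1 and (3.9, 1.6) in frame 2.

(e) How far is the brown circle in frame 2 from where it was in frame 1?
1.4

The brown circle moved from (0.5, 7.5) to (1.5, 6.5), a distance of √(1.0² + 1.0²) ≈ 1.4.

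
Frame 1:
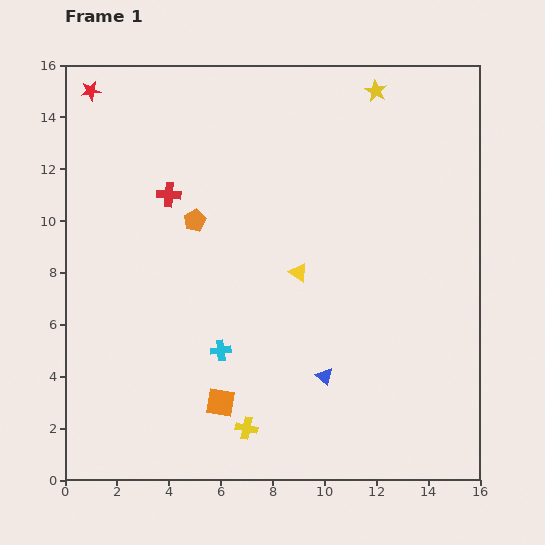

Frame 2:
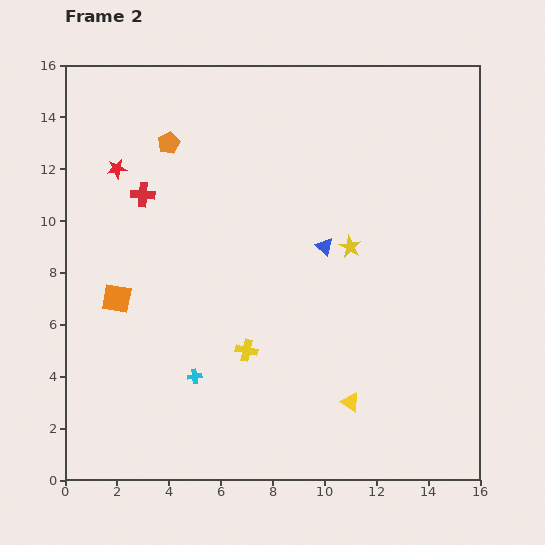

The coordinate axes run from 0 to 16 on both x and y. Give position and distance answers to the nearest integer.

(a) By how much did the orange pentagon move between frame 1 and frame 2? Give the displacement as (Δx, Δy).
(-1, 3)

The orange pentagon was at (5, 10) in frame 1 and (4, 13) in frame 2.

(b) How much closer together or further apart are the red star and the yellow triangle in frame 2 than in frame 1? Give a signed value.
+2

Distance in frame 1: 11. Distance in frame 2: 13.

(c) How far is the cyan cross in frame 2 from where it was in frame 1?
1

The cyan cross moved from (6, 5) to (5, 4), a distance of √(1² + 1²) ≈ 1.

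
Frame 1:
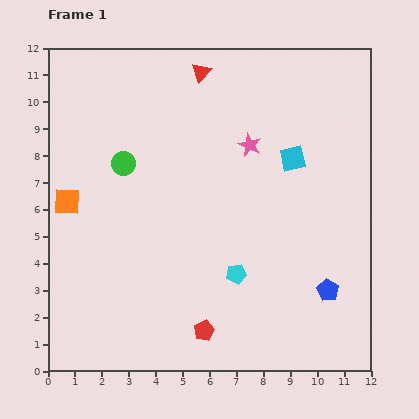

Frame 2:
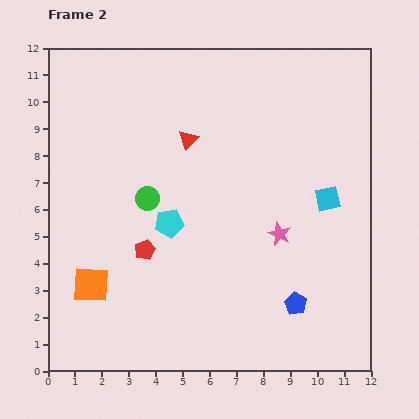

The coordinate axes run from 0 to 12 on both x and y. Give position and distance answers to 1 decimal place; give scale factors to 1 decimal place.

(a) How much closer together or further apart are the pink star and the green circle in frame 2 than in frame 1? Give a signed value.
+0.3

Distance in frame 1: 4.8. Distance in frame 2: 5.1.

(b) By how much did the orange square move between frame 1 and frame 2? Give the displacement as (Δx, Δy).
(0.9, -3.1)

The orange square was at (0.7, 6.3) in frame 1 and (1.6, 3.2) in frame 2.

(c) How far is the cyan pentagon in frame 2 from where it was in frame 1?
3.1

The cyan pentagon moved from (7.0, 3.6) to (4.5, 5.5), a distance of √(2.5² + 1.9²) ≈ 3.1.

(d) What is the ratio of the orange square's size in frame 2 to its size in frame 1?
1.4×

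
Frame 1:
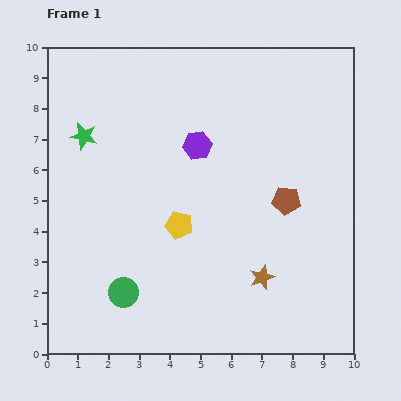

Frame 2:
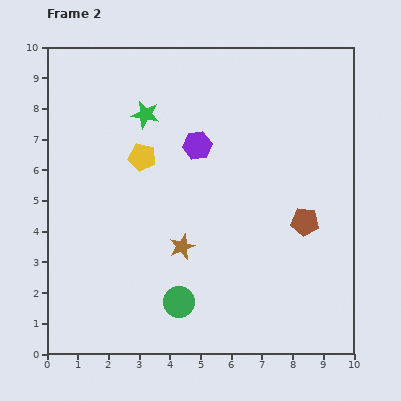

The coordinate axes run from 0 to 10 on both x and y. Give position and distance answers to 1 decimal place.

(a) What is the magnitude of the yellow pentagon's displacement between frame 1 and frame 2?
2.5

The yellow pentagon moved from (4.3, 4.2) to (3.1, 6.4), a distance of √(1.2² + 2.2²) ≈ 2.5.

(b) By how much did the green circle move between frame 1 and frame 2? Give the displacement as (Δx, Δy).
(1.8, -0.3)

The green circle was at (2.5, 2.0) in frame 1 and (4.3, 1.7) in frame 2.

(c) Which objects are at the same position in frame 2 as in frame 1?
the purple hexagon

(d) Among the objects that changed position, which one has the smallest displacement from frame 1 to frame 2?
the brown pentagon

(moved 0.9)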